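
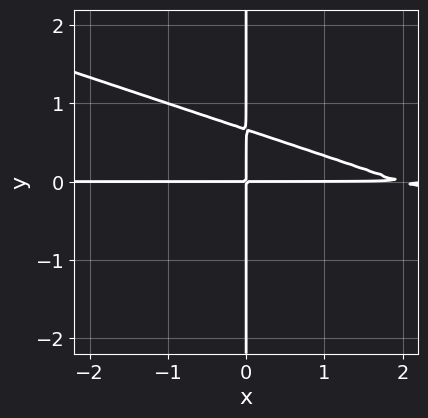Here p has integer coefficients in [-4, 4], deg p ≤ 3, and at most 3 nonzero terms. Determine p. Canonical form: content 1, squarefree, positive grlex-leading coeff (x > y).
(a) deg p = 3. The shape is more complex than any degree-2 curve.
(b) From the visible intercepts: every point of the x-axis in the box is on the curve; the visible y-axis segment lies entirely on the curve.
(c) Together with the visible shape, these determine p as stated.

x^2*y + 3*x*y^2 - 2*x*y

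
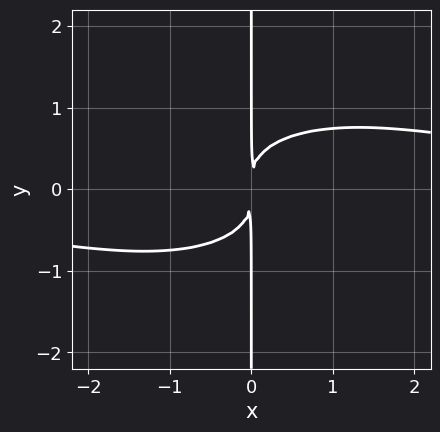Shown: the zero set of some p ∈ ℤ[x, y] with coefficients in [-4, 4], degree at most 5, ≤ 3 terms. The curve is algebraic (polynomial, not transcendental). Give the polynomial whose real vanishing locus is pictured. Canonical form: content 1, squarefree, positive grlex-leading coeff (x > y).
(a) The degree is 4 — a generic line meets the curve in up to 4 points.
(b) Checking where it meets the axes: the visible y-axis segment lies entirely on the curve.
(c) Solving for integer coefficients yields p as stated.

x^3*y + 3*x*y^3 - 2*x^2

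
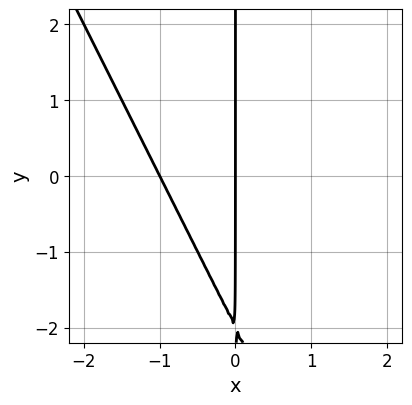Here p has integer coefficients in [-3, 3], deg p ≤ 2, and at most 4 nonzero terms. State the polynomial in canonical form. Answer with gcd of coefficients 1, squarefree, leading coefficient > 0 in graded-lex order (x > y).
2*x^2 + x*y + 2*x

Degree: a generic line meets the curve in up to 2 points, so deg p = 2.
From the axis intercepts and sections: the x-axis gridline crossings are at x ∈ {-1, 0}; every point of the y-axis in the box is on the curve.
Putting this together gives p.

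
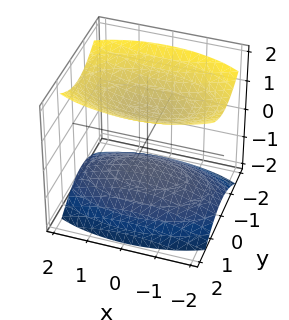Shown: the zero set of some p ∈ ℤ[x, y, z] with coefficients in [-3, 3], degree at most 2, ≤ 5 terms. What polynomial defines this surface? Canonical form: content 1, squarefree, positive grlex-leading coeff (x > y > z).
x^2 + 3*y^2 - 3*z^2 + 3

The picture has 2 separate pieces. They look like related sheets of one shape, so recover p as a whole.
The degree is 2 — two sheets facing apart; a quadric.
Symmetries: mirror symmetry y ↦ −y ⇒ only even powers of y; mirror symmetry x ↦ −x ⇒ only even powers of x; mirror symmetry z ↦ −z ⇒ only even powers of z.
Against the integer gridlines: no y-intercept at any integer in the box; among the integer gridlines, it crosses the z-axis at z ∈ {-1, 1}; it misses every integer gridline on the x-axis.
Together with the visible shape, these determine p as stated.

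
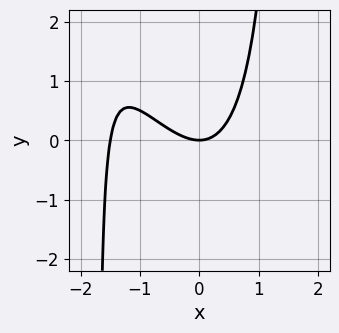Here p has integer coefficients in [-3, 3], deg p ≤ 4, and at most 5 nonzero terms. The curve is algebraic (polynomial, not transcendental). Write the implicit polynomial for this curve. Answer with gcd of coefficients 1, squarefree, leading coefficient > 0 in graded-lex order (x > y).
2*x^3 + x^2*y + 3*x^2 - 3*y

(a) deg p = 3. No degree-2 curve has this shape.
(b) Observable constraints: it crosses the x-axis at the gridline x = 0; it meets the y-axis at y = 0 (among the integer gridlines).
(c) These observations pin down the coefficients.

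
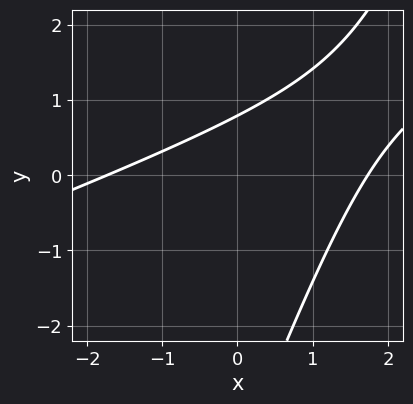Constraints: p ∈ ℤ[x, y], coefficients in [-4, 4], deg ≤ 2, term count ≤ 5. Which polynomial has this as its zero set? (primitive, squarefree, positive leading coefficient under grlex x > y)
x^2 - 3*x*y + y^2 + 3*y - 3

(a) Degree: the shape is more complex than any degree-1 curve, so deg p = 2.
(b) Putting this together gives p.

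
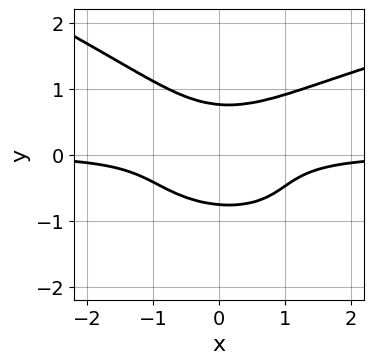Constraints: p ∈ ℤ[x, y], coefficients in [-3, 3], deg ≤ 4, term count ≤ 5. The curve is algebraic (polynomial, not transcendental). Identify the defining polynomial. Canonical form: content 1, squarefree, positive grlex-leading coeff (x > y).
x*y^3 + 3*y^4 - 2*x^2*y - 1

1. The degree is 4 — no degree-3 curve has this shape.
2. From the visible intercepts: it misses every integer gridline on the x-axis.
3. Assembling these constraints gives the stated polynomial.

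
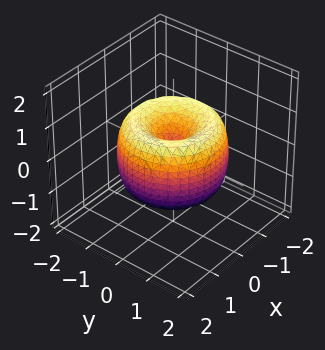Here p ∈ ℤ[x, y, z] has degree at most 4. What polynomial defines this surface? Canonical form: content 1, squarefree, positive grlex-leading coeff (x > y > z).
x^4 + 2*x^2*y^2 + y^4 - 2*x^2 - 2*y^2 + z^2

1. The degree is 4 — a generic line meets the surface in up to 4 points.
2. Symmetry: the surface is invariant under rotation about z: p = q(x² + y², z).
3. Reading off the gridlines: it crosses the x-axis at the gridline x = 0; a circular section at z = -1 has radius exactly 1.
4. Solving for integer coefficients yields p as stated.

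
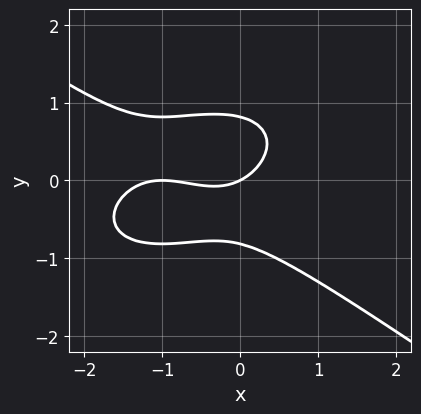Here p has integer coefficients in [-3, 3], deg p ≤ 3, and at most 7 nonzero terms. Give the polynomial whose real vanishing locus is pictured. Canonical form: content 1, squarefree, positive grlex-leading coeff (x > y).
x^3 + 3*y^3 + 2*x^2 + x - 2*y

First, the degree is 3 — a generic line meets the curve in up to 3 points.
Then, from the visible intercepts: it crosses the y-axis at the gridline y = 0; among the integer gridlines, it crosses the x-axis at x ∈ {-1, 0}.
Finally, matching integer coefficients to the picture gives p.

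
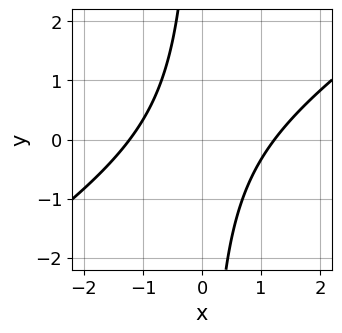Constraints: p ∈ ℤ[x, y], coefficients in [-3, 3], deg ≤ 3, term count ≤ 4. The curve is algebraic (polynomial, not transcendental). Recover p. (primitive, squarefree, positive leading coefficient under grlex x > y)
The degree is 2 — the shape is more complex than any degree-1 curve.
Reading off the gridlines: it misses every integer gridline on the y-axis.
Putting this together gives p.

2*x^2 - 3*x*y - 3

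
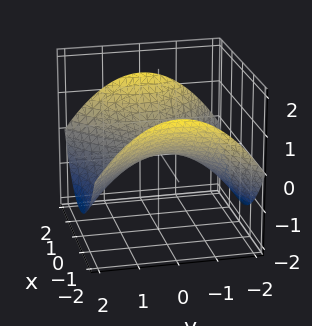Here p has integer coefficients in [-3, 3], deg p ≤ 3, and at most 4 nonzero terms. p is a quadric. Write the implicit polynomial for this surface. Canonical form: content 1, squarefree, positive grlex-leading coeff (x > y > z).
1. The degree is 2 — a hyperbolic paraboloid; a quadric.
2. Symmetries: mirror symmetry x ↦ −x ⇒ only even powers of x; mirror symmetry y ↦ −y ⇒ only even powers of y.
3. From the axis intercepts and sections: it crosses the y-axis at the gridline y = 0; one z-axis crossing is at z = 0; it meets the x-axis at x = 0 (among the integer gridlines).
4. Assembling these constraints gives the stated polynomial.

x^2 - y^2 - 3*z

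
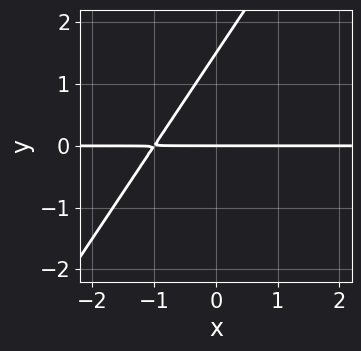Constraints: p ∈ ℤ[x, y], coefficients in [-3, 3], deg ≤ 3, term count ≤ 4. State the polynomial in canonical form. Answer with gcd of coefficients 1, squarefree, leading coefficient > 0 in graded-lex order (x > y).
First, the degree is 2 — the shape is more complex than any degree-1 curve.
Then, from the axis intercepts and sections: one y-axis crossing is at y = 0; every point of the x-axis in the box is on the curve.
Finally, the integer polynomial consistent with all of this is the stated p.

3*x*y - 2*y^2 + 3*y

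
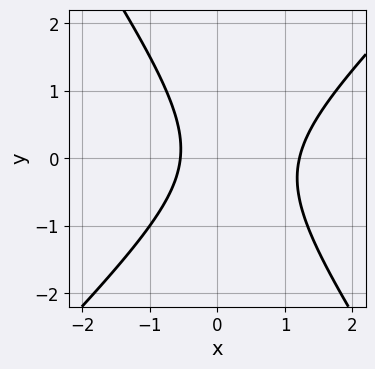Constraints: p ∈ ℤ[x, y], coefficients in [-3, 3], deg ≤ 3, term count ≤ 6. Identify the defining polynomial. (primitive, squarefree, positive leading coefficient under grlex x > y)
3*x^2 - x*y - 2*y^2 - 2*x - 2

(a) deg p = 2.
(b) From the visible intercepts: the curve avoids every integer y-axis point in the box.
(c) Fitting integer coefficients to these (and the overall shape) gives p.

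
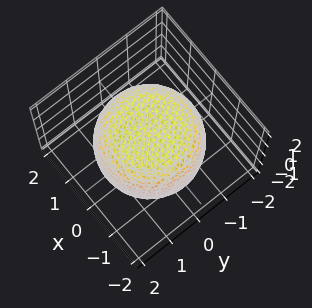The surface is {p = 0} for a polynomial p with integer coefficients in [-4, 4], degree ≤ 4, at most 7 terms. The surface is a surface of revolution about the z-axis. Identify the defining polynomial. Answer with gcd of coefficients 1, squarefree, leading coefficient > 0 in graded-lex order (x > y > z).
Degree: a generic line meets the surface in up to 4 points, so deg p = 4.
Symmetry: every cross-section ⟂ z is a circle, so x, y appear only via x² + y².
From the axis intercepts and sections: a circular section at z = 1 has radius between 1 and 2.
The integer polynomial consistent with all of this is the stated p.

x^4 + 2*x^2*y^2 + y^4 - x^2 - y^2 + 2*z^2 - 3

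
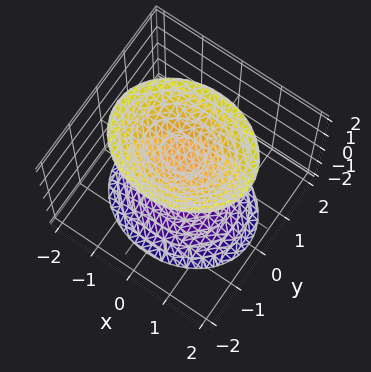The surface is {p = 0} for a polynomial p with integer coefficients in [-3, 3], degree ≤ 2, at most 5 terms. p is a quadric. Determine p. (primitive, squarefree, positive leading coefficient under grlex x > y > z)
First, there are 2 components. They look like related sheets of one shape, so recover p as a whole.
Then, the degree is 2 — two separate bowl-shaped sheets opening away from each other; a quadric.
Next, symmetries: the x ↦ −x reflection is a symmetry, so x appears only in even powers; the z ↦ −z reflection is a symmetry, so z appears only in even powers; the y ↦ −y reflection is a symmetry, so y appears only in even powers.
Next, from the visible intercepts: the surface avoids every integer y-axis point in the box; it misses every integer gridline on the x-axis.
Finally, assembling these constraints gives the stated polynomial.

2*x^2 + 3*y^2 - 2*z^2 + 3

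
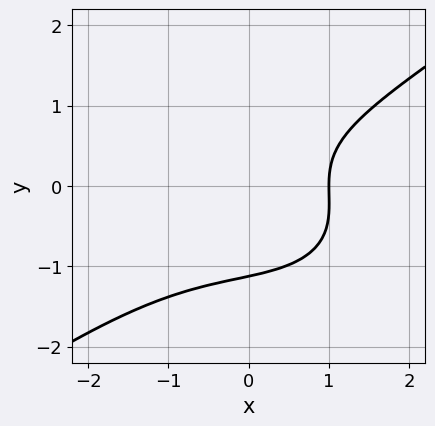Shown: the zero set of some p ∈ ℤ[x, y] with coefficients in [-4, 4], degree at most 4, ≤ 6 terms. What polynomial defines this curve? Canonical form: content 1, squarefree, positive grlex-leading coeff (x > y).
First, degree: the shape is more complex than any degree-2 curve, so deg p = 3.
Then, reading off the gridlines: one x-axis crossing is at x = 1.
Finally, these observations pin down the coefficients.

x^3 - 3*y^3 - y^2 + 2*x - 3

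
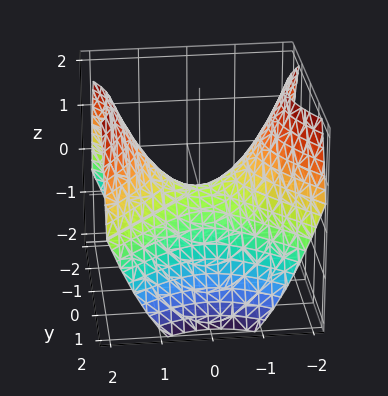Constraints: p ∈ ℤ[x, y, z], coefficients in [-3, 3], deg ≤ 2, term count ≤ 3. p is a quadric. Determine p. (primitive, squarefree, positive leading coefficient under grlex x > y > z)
2*x^2 - 2*y^2 - 3*z

(a) deg p = 2.
(b) Symmetries: it's symmetric under y → −y, forcing even powers of y; mirror symmetry x ↦ −x ⇒ only even powers of x.
(c) Reading off the gridlines: one z-axis crossing is at z = 0; one y-axis crossing is at y = 0; one x-axis crossing is at x = 0.
(d) Solving for integer coefficients yields p as stated.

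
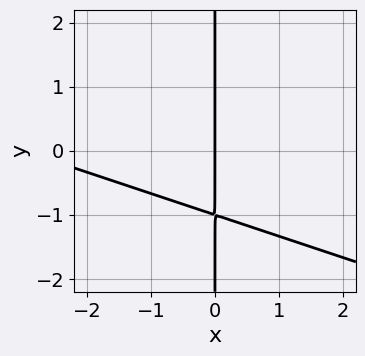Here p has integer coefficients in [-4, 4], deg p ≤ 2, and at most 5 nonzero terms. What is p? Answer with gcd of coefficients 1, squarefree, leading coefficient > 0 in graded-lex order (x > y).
First, deg p = 2. The shape is more complex than any degree-1 curve.
Then, checking where it meets the axes: every point of the y-axis in the box is on the curve; it crosses the x-axis at the gridline x = 0.
Finally, together with the visible shape, these determine p as stated.

x^2 + 3*x*y + 3*x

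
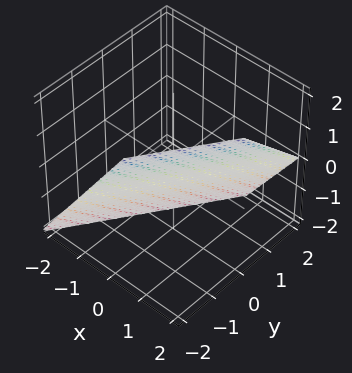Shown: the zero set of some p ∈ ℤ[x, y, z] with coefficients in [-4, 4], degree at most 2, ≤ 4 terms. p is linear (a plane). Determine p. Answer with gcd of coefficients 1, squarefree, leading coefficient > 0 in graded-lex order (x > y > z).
(a) Degree: the surface is flat (a plane), so deg p = 1.
(b) Against the integer gridlines: one y-axis crossing is at y = -1; one z-axis crossing is at z = -1.
(c) Fitting integer coefficients to these (and the overall shape) gives p.

3*x - 2*y - 2*z - 2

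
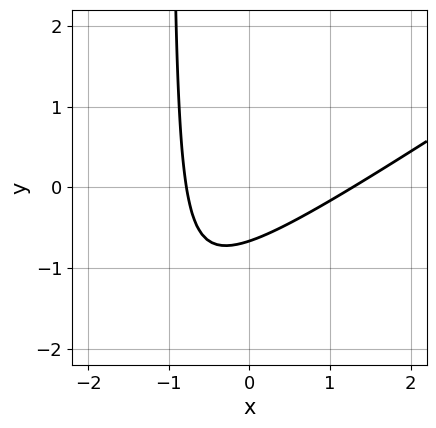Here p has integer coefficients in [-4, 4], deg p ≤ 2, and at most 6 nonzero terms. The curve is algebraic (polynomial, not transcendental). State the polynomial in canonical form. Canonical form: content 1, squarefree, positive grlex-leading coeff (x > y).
(a) Degree: a generic line meets the curve in up to 2 points, so deg p = 2.
(b) Matching integer coefficients to the picture gives p.

2*x^2 - 3*x*y - x - 3*y - 2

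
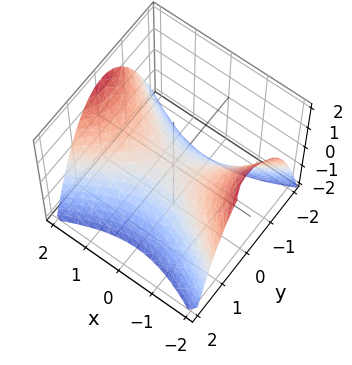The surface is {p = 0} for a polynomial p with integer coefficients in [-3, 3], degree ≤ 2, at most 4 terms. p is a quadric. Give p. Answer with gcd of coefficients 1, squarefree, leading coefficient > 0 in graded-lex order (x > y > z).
x^2 - 2*y^2 - 2*z

(a) deg p = 2. A saddle surface; a quadric.
(b) Symmetries: it's symmetric under x → −x, forcing even powers of x; the y ↦ −y reflection is a symmetry, so y appears only in even powers.
(c) From the visible intercepts: one y-axis crossing is at y = 0; it meets the z-axis at z = 0 (among the integer gridlines).
(d) Together with the visible shape, these determine p as stated.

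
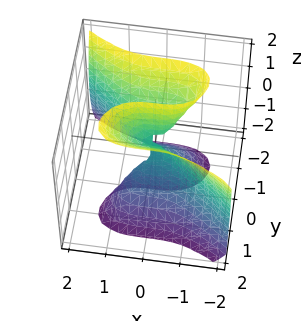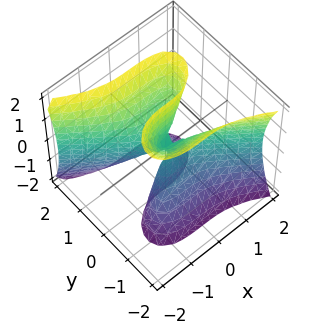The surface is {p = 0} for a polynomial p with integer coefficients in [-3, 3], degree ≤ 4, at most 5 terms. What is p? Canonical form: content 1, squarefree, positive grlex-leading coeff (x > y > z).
deg p = 3. The shape is more complex than any degree-2 surface.
From the axis intercepts and sections: one y-axis crossing is at y = 0; one x-axis crossing is at x = 0; the visible z-axis segment lies entirely on the surface.
Putting this together gives p.

x^3 + 2*y^3 - y*z^2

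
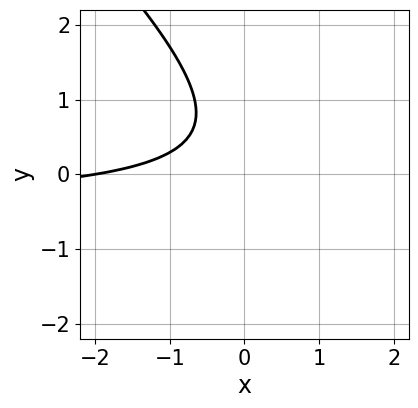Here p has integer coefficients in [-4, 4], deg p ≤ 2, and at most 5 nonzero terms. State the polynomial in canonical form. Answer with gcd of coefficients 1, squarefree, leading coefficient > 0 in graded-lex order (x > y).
(a) deg p = 2.
(b) Observable constraints: it misses every integer gridline on the y-axis; it crosses the x-axis at the gridline x = -2.
(c) The integer polynomial consistent with all of this is the stated p.

2*x*y + 2*y^2 + x - 2*y + 2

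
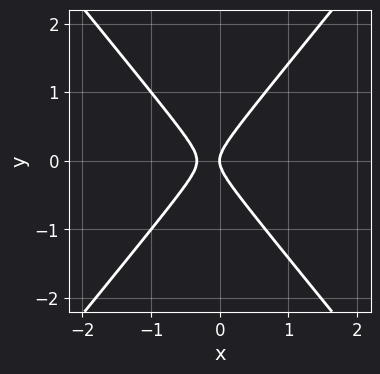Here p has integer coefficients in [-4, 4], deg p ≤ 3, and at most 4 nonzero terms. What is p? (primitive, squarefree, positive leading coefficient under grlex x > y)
3*x^2 - 2*y^2 + x

Degree: a generic line meets the curve in up to 2 points, so deg p = 2.
Symmetries: the y ↦ −y reflection is a symmetry, so y appears only in even powers.
Against the integer gridlines: one y-axis crossing is at y = 0; one x-axis crossing is at x = 0.
Solving for integer coefficients yields p as stated.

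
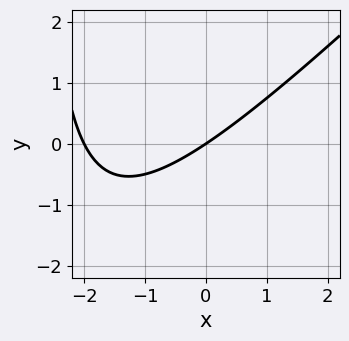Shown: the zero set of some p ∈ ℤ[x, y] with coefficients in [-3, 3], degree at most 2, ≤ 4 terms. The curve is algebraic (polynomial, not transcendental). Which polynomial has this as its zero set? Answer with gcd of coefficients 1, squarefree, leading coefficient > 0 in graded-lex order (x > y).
x^2 - x*y + 2*x - 3*y

(a) Degree: the shape is more complex than any degree-1 curve, so deg p = 2.
(b) From the visible intercepts: the x-axis gridline crossings are at x ∈ {-2, 0}; it crosses the y-axis at the gridline y = 0.
(c) These observations pin down the coefficients.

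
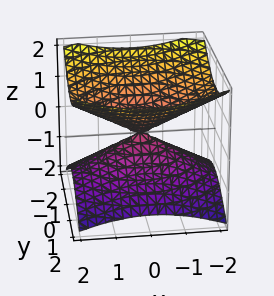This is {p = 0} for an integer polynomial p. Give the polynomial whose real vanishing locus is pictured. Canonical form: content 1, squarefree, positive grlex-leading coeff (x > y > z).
x^2 + 2*y^2 - 3*z^2

The degree is 2 — a double cone through the origin; a quadric.
Symmetries: it's symmetric under x → −x, forcing even powers of x; it's symmetric under z → −z, forcing even powers of z; it's symmetric under y → −y, forcing even powers of y.
Checking where it meets the axes: it meets the z-axis at z = 0 (among the integer gridlines); it meets the y-axis at y = 0 (among the integer gridlines); it crosses the x-axis at the gridline x = 0.
Assembling these constraints gives the stated polynomial.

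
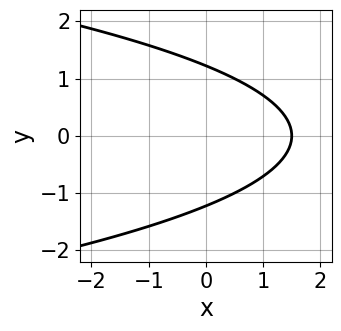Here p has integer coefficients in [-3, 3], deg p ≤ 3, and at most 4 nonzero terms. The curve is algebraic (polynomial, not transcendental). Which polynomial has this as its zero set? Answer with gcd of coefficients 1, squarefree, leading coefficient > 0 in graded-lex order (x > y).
First, deg p = 2.
Then, symmetries: mirror symmetry y ↦ −y ⇒ only even powers of y.
Finally, matching integer coefficients to the picture gives p.

2*y^2 + 2*x - 3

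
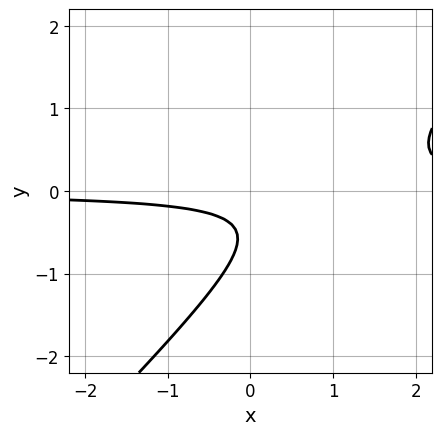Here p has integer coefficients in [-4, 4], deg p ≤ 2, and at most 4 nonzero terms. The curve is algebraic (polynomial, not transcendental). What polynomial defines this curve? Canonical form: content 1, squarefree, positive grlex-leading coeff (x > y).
3*x*y - 3*y^2 - 3*y - 1

1. The degree is 2 — the shape is more complex than any degree-1 curve.
2. From the visible intercepts: no y-intercept at any integer in the box; the curve avoids every integer x-axis point in the box.
3. Matching integer coefficients to the picture gives p.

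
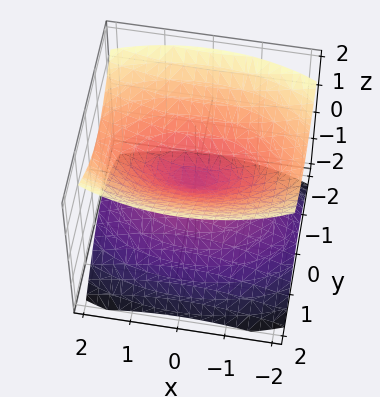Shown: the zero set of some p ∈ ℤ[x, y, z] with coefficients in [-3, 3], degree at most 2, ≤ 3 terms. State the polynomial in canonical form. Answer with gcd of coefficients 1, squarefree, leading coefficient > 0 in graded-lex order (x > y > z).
x^2 + 3*y^2 - 3*z^2

(a) There are 2 components.
(b) Degree: two nappes meeting at a single point; a quadric, so deg p = 2.
(c) Symmetries: mirror symmetry z ↦ −z ⇒ only even powers of z; the y ↦ −y reflection is a symmetry, so y appears only in even powers; the x ↦ −x reflection is a symmetry, so x appears only in even powers.
(d) Checking where it meets the axes: it meets the x-axis at x = 0 (among the integer gridlines); one z-axis crossing is at z = 0; it crosses the y-axis at the gridline y = 0.
(e) Assembling these constraints gives the stated polynomial.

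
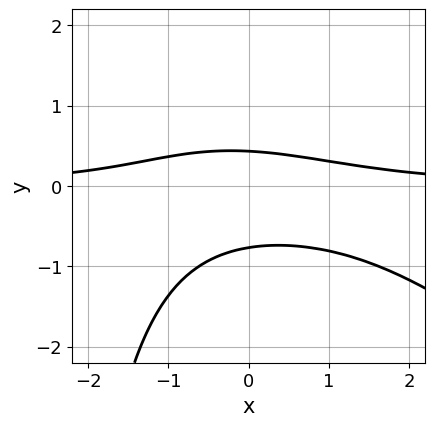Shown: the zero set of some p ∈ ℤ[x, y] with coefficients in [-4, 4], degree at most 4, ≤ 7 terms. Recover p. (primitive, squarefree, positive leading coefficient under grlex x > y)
x^2*y + x*y^2 + 3*y^2 + y - 1

1. deg p = 3. A generic line meets the curve in up to 3 points.
2. From the axis intercepts and sections: the curve avoids every integer x-axis point in the box.
3. Putting this together gives p.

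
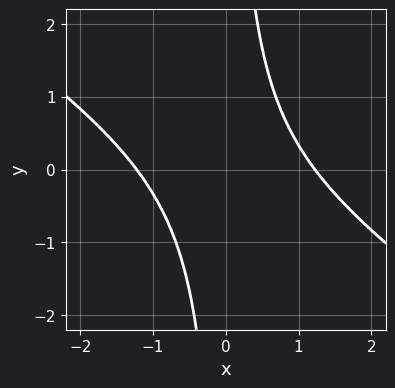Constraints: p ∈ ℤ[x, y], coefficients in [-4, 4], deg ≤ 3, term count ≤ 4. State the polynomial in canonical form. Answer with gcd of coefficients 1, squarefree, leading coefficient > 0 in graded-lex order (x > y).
2*x^2 + 3*x*y - 3

(a) Degree: the shape is more complex than any degree-1 curve, so deg p = 2.
(b) From the axis intercepts and sections: no y-intercept at any integer in the box.
(c) Solving for integer coefficients yields p as stated.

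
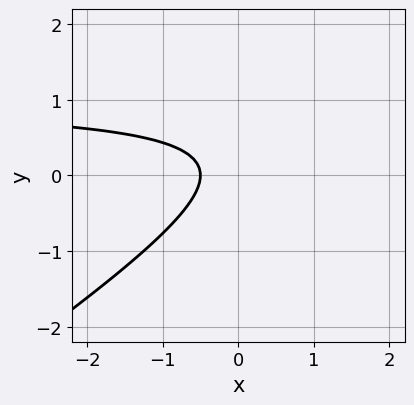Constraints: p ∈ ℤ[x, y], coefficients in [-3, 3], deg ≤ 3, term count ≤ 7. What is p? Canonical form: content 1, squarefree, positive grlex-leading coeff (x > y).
1. The degree is 2 — the shape is more complex than any degree-1 curve.
2. From the visible intercepts: the curve avoids every integer y-axis point in the box.
3. Putting this together gives p.

2*x*y - 3*y^2 - 2*x + y - 1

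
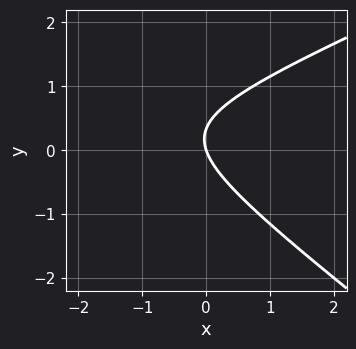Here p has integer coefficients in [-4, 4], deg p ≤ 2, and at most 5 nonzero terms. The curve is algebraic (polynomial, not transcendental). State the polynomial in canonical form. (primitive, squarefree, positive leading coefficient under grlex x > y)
First, deg p = 2.
Then, from the axis intercepts and sections: it meets the y-axis at y = 0 (among the integer gridlines); one x-axis crossing is at x = 0.
Finally, solving for integer coefficients yields p as stated.

x^2 - x*y - 3*y^2 + 3*x + y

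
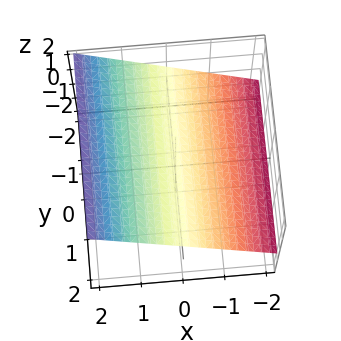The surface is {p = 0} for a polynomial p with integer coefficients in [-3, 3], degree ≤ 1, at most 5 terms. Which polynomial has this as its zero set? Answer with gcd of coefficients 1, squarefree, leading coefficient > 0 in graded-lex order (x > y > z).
2*x - 3*z + 2

1. The degree is 1 — the surface is flat (a plane).
2. Checking where it meets the axes: it crosses the x-axis at the gridline x = -1; no y-intercept at any integer in the box.
3. The integer polynomial consistent with all of this is the stated p.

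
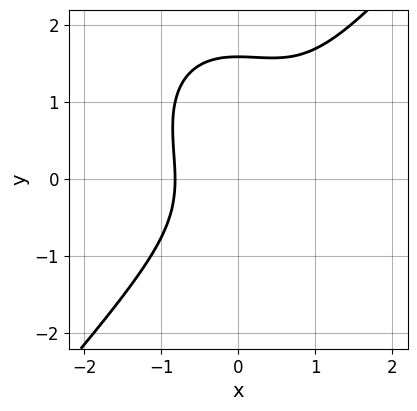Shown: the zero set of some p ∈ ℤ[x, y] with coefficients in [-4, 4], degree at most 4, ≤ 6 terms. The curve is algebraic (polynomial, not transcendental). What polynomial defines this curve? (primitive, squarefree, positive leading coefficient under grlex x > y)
First, degree: a generic line meets the curve in up to 3 points, so deg p = 3.
Finally, solving for integer coefficients yields p as stated.

3*x^3 - 2*y^3 - 2*x^2 + 2*y^2 + 3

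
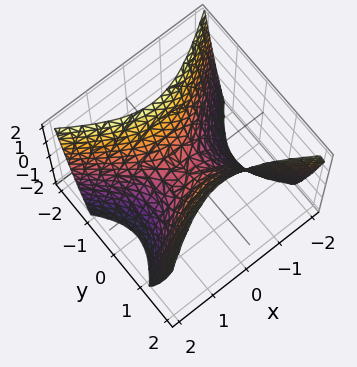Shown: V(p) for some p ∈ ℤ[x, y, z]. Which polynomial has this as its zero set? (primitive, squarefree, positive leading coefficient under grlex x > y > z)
deg p = 2. A hyperbolic paraboloid; a quadric.
Symmetries: the x ↦ −x reflection is a symmetry, so x appears only in even powers; it's symmetric under y → −y, forcing even powers of y.
Against the integer gridlines: one z-axis crossing is at z = 0; one x-axis crossing is at x = 0; it crosses the y-axis at the gridline y = 0.
Solving for integer coefficients yields p as stated.

2*x^2 - 3*y^2 + 2*z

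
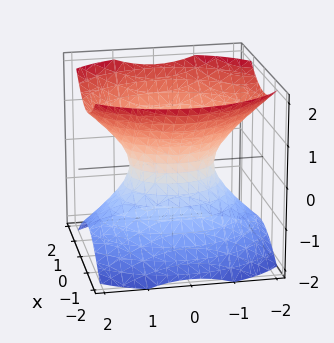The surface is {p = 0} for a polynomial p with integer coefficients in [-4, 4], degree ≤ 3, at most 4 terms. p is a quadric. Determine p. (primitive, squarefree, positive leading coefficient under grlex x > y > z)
(a) The degree is 2 — one connected sheet with a waist; a quadric.
(b) Symmetries: the z ↦ −z reflection is a symmetry, so z appears only in even powers; the y ↦ −y reflection is a symmetry, so y appears only in even powers; the x ↦ −x reflection is a symmetry, so x appears only in even powers.
(c) From the axis intercepts and sections: no z-intercept at any integer in the box; the y-axis gridline crossings are at y ∈ {-1, 1}.
(d) The integer polynomial consistent with all of this is the stated p.

3*x^2 + 2*y^2 - 3*z^2 - 2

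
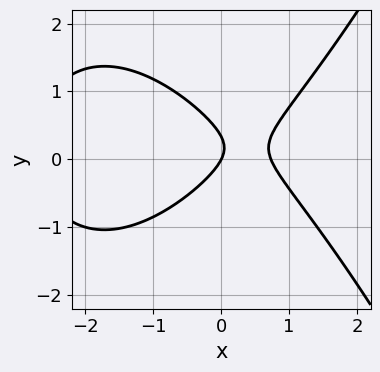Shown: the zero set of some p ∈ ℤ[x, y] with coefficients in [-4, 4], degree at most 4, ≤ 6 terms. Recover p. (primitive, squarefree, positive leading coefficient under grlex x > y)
The degree is 3 — a generic line meets the curve in up to 3 points.
From the axis intercepts and sections: it meets the y-axis at y = 0 (among the integer gridlines); it meets the x-axis at x = 0 (among the integer gridlines).
Fitting integer coefficients to these (and the overall shape) gives p.

x^3 + 2*x^2 - 3*y^2 - 2*x + y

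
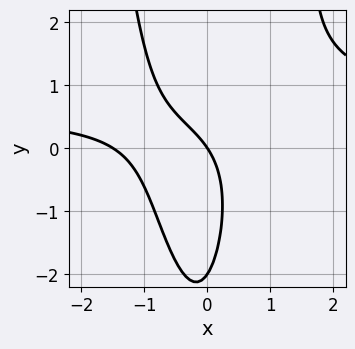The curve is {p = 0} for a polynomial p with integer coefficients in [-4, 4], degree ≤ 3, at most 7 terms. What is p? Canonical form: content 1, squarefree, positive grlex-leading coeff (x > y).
3*x^2*y - 2*x^2 - y^2 - 3*x - 2*y

deg p = 3. A generic line meets the curve in up to 3 points.
Against the integer gridlines: among the integer gridlines, it crosses the y-axis at y ∈ {-2, 0}; it crosses the x-axis at the gridline x = 0.
These observations pin down the coefficients.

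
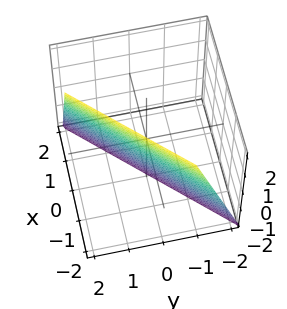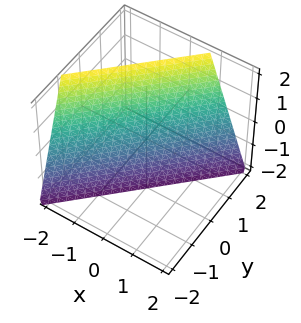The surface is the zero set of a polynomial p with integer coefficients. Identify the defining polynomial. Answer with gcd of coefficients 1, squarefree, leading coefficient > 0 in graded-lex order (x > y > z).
First, deg p = 1.
Then, checking where it meets the axes: one z-axis crossing is at z = -2.
Finally, these observations pin down the coefficients.

3*x - 3*y + z + 2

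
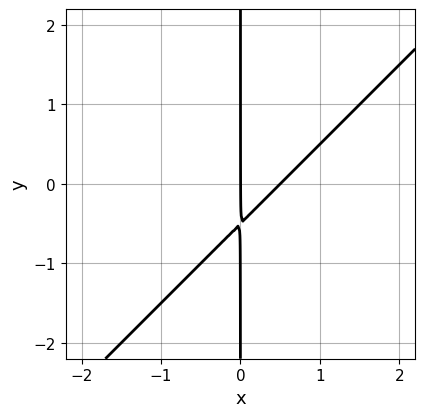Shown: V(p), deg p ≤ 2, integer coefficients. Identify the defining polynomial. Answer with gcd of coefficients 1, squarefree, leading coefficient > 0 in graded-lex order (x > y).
2*x^2 - 2*x*y - x

First, degree: the shape is more complex than any degree-1 curve, so deg p = 2.
Then, from the visible intercepts: every point of the y-axis in the box is on the curve; it meets the x-axis at x = 0 (among the integer gridlines).
Finally, assembling these constraints gives the stated polynomial.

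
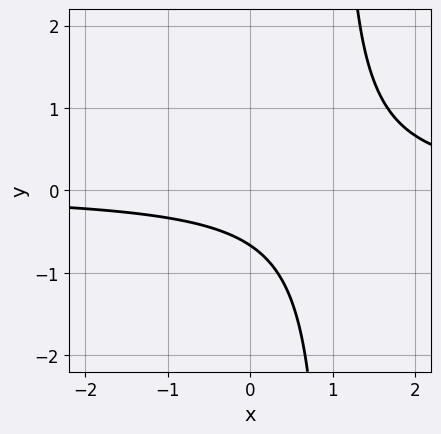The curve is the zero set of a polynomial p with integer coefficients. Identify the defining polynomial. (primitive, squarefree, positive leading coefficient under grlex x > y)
1. The degree is 2 — a generic line meets the curve in up to 2 points.
2. Reading off the gridlines: it misses every integer gridline on the x-axis.
3. Together with the visible shape, these determine p as stated.

3*x*y - 3*y - 2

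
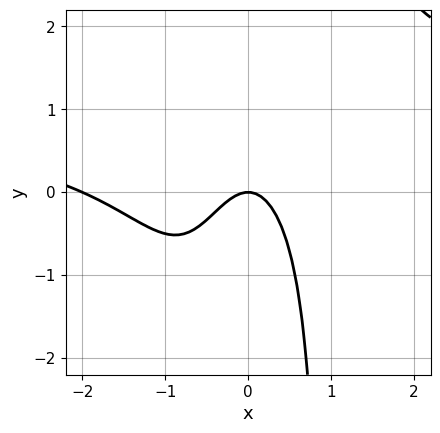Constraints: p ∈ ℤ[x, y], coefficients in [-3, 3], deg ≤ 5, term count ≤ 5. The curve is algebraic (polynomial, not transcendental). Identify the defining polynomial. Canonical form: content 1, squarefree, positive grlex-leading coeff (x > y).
x^3*y - x^3 - 2*x^2 - y

First, the degree is 4 — no degree-3 curve has this shape.
Next, reading off the gridlines: among the integer gridlines, it crosses the x-axis at x ∈ {-2, 0}; it meets the y-axis at y = 0 (among the integer gridlines).
Finally, these observations pin down the coefficients.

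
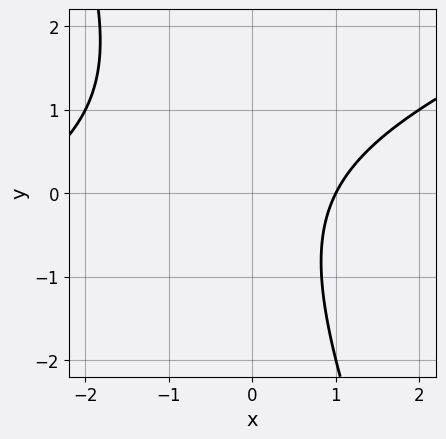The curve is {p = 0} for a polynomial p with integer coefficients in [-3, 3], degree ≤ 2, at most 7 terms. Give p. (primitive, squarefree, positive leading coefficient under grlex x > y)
x^2 - 2*x*y - y^2 + 2*x - 3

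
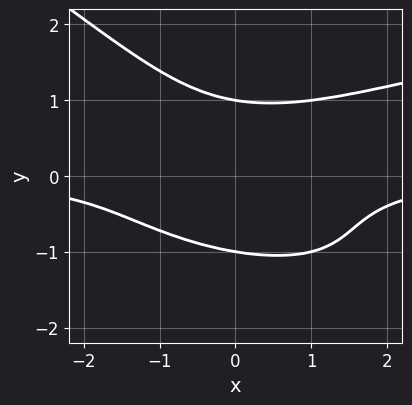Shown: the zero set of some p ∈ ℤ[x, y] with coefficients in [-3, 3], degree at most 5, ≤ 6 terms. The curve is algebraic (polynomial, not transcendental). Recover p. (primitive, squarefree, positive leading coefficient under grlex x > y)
The degree is 4 — no degree-3 curve has this shape.
Checking where it meets the axes: among the integer gridlines, it crosses the y-axis at y ∈ {-1, 1}; it misses every integer gridline on the x-axis.
Putting this together gives p.

2*x*y^3 + 3*y^4 - 2*x^2*y - 3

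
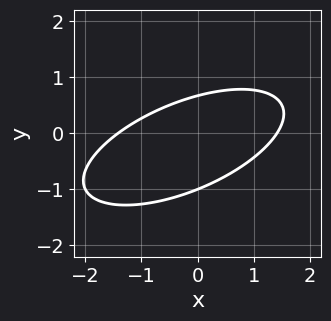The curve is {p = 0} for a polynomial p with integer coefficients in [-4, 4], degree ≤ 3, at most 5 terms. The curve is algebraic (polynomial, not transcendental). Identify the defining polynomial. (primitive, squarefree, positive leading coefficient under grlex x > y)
Degree: no degree-1 curve has this shape, so deg p = 2.
From the axis intercepts and sections: one y-axis crossing is at y = -1.
Assembling these constraints gives the stated polynomial.

x^2 - 2*x*y + 3*y^2 + y - 2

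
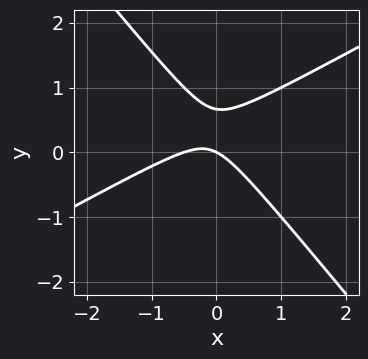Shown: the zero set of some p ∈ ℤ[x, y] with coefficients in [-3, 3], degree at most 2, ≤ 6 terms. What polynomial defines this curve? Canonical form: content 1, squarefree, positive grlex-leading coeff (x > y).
1. deg p = 2. A generic line meets the curve in up to 2 points.
2. Observable constraints: it meets the x-axis at x = 0 (among the integer gridlines); it meets the y-axis at y = 0 (among the integer gridlines).
3. Together with the visible shape, these determine p as stated.

2*x^2 - 2*x*y - 3*y^2 + x + 2*y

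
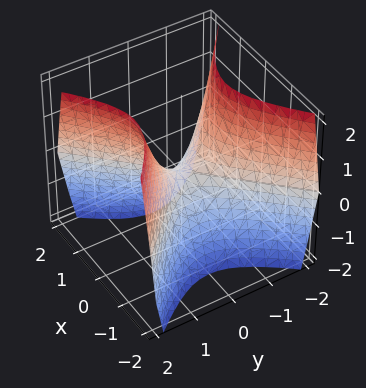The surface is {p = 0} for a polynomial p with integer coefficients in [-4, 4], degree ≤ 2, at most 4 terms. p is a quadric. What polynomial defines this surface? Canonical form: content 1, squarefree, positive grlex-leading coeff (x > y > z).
The degree is 2 — a saddle surface; a quadric.
Symmetries: the x ↦ −x reflection is a symmetry, so x appears only in even powers; mirror symmetry y ↦ −y ⇒ only even powers of y.
Observable constraints: it meets the z-axis at z = 0 (among the integer gridlines); one x-axis crossing is at x = 0; one y-axis crossing is at y = 0.
Fitting integer coefficients to these (and the overall shape) gives p.

3*x^2 - 3*y^2 + 2*z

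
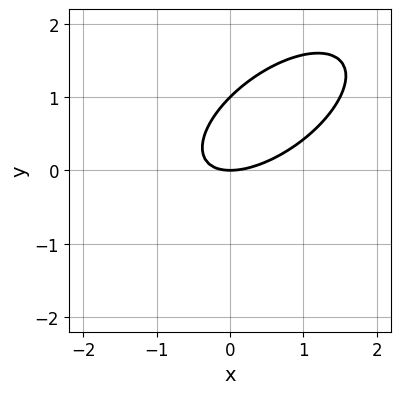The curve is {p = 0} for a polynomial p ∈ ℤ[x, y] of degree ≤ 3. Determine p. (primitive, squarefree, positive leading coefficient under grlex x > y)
2*x^2 - 3*x*y + 3*y^2 - 3*y

(a) The degree is 2 — no degree-1 curve has this shape.
(b) Reading off the gridlines: the y-axis gridline crossings are at y ∈ {0, 1}; one x-axis crossing is at x = 0.
(c) Fitting integer coefficients to these (and the overall shape) gives p.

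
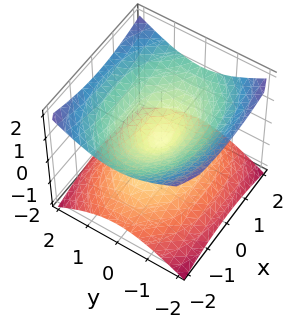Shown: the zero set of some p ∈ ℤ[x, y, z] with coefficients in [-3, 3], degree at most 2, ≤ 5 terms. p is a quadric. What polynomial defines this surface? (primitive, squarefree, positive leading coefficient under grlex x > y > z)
x^2 + 2*y^2 - 3*z^2

1. Degree: a double cone through the origin; a quadric, so deg p = 2.
2. Symmetries: mirror symmetry z ↦ −z ⇒ only even powers of z; mirror symmetry y ↦ −y ⇒ only even powers of y; it's symmetric under x → −x, forcing even powers of x.
3. Checking where it meets the axes: one z-axis crossing is at z = 0; it crosses the y-axis at the gridline y = 0; it crosses the x-axis at the gridline x = 0.
4. These observations pin down the coefficients.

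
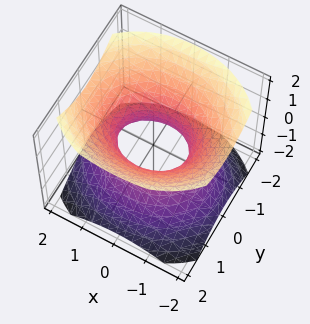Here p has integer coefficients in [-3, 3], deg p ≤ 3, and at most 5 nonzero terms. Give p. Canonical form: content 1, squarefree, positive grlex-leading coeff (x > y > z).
2*x^2 + 3*y^2 - 3*z^2 - 2

1. deg p = 2.
2. Symmetries: it's symmetric under y → −y, forcing even powers of y; mirror symmetry x ↦ −x ⇒ only even powers of x; mirror symmetry z ↦ −z ⇒ only even powers of z.
3. Reading off the gridlines: no z-intercept at any integer in the box; the x-axis gridline crossings are at x ∈ {-1, 1}.
4. Putting this together gives p.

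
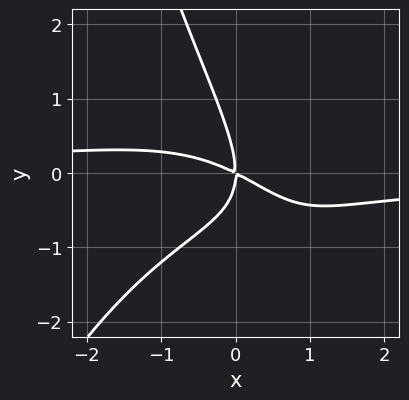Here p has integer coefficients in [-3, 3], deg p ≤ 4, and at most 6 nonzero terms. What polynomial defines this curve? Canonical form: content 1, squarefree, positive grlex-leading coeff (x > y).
x^3*y + 2*x*y^2 + y^3 + x^2 + 2*x*y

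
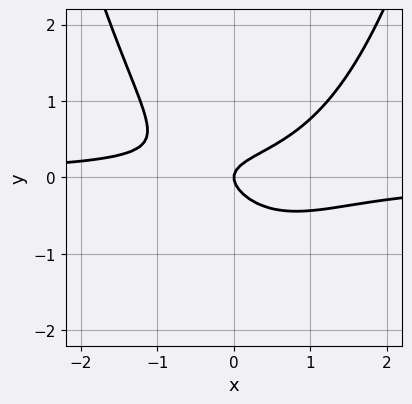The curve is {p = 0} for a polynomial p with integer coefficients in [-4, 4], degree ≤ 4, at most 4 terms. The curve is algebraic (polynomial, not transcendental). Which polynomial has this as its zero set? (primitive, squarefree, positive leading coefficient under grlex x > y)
2*x^2*y - x*y - 3*y^2 + x

deg p = 3.
Reading off the gridlines: one y-axis crossing is at y = 0; it meets the x-axis at x = 0 (among the integer gridlines).
Matching integer coefficients to the picture gives p.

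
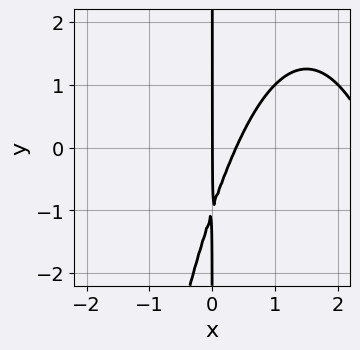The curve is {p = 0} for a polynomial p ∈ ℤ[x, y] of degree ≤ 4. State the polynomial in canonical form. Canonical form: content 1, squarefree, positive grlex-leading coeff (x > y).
x^3 - 3*x^2 + x*y + x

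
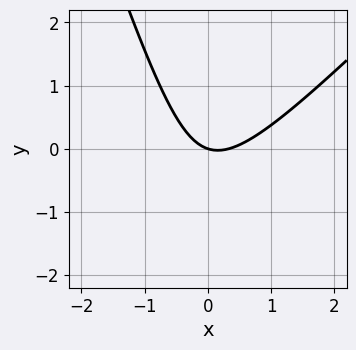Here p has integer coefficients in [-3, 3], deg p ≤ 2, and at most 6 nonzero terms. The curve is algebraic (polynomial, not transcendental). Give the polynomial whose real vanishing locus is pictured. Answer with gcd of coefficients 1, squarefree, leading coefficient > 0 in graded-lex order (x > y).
3*x^2 - 2*x*y - y^2 - x - 3*y

First, the degree is 2 — the shape is more complex than any degree-1 curve.
Next, reading off the gridlines: it meets the x-axis at x = 0 (among the integer gridlines); one y-axis crossing is at y = 0.
Finally, putting this together gives p.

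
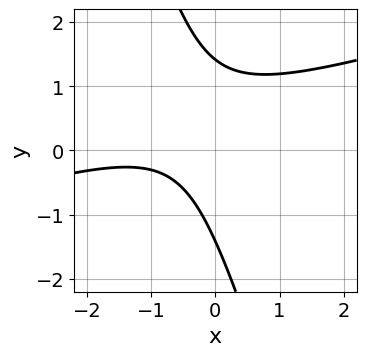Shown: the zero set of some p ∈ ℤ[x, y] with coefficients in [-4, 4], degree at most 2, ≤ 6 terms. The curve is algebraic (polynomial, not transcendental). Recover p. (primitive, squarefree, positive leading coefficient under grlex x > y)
x^2 - 3*x*y - y^2 + 2*x + 2

1. deg p = 2.
2. Checking where it meets the axes: the curve avoids every integer x-axis point in the box.
3. These observations pin down the coefficients.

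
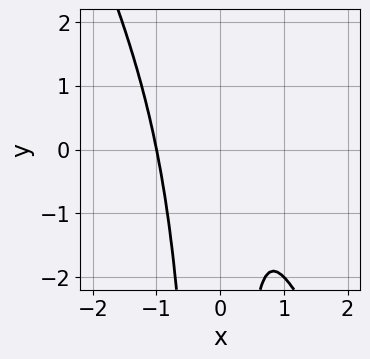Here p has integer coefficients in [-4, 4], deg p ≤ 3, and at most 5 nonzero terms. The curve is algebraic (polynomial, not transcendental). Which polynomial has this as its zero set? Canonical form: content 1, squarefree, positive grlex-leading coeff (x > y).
2*x^3 + x^2*y - x + 1

1. deg p = 3.
2. Against the integer gridlines: it meets the x-axis at x = -1 (among the integer gridlines); the curve avoids every integer y-axis point in the box.
3. Fitting integer coefficients to these (and the overall shape) gives p.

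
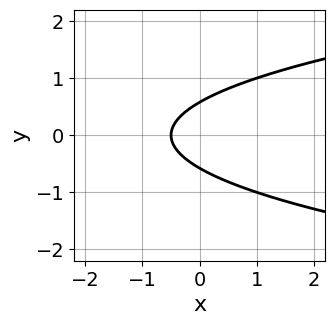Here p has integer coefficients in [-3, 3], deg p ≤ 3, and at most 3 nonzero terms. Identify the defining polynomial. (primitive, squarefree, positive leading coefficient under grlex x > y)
3*y^2 - 2*x - 1

(a) Degree: no degree-1 curve has this shape, so deg p = 2.
(b) Symmetries: the y ↦ −y reflection is a symmetry, so y appears only in even powers.
(c) Matching integer coefficients to the picture gives p.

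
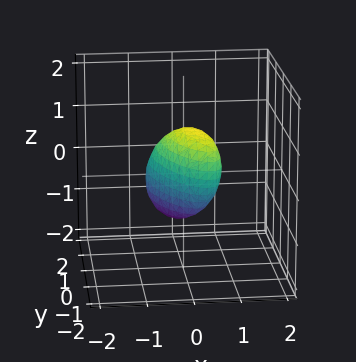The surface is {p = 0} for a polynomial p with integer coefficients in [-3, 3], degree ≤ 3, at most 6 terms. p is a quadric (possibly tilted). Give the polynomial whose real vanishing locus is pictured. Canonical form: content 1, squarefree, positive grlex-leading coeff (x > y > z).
3*x^2 + 2*x*y - x*z + y^2 + z^2 - 1

(a) deg p = 2. A generic line meets the surface in up to 2 points.
(b) Against the integer gridlines: among the integer gridlines, it crosses the z-axis at z ∈ {-1, 1}; among the integer gridlines, it crosses the y-axis at y ∈ {-1, 1}.
(c) Solving for integer coefficients yields p as stated.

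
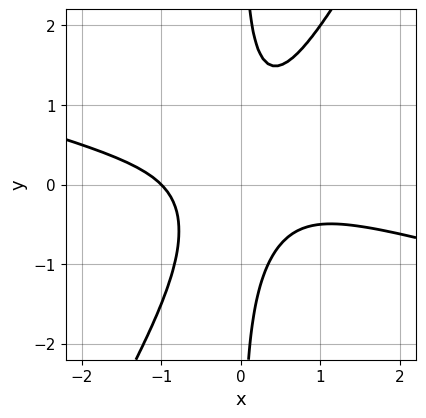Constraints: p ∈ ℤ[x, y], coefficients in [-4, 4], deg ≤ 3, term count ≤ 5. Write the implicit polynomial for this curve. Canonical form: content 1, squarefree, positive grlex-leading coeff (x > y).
1. The degree is 3 — no degree-2 curve has this shape.
2. From the axis intercepts and sections: no y-intercept at any integer in the box; it crosses the x-axis at the gridline x = -1.
3. The integer polynomial consistent with all of this is the stated p.

x^3 + 3*x^2*y - 2*x*y^2 + 1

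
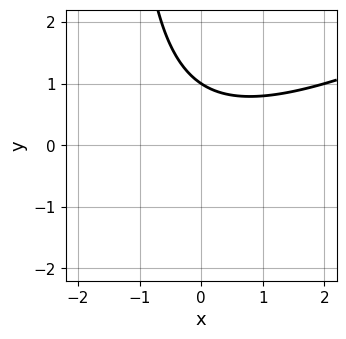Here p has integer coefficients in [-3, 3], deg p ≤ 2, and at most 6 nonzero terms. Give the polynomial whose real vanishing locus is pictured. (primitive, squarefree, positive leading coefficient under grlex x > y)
(a) The degree is 2 — the shape is more complex than any degree-1 curve.
(b) Against the integer gridlines: it crosses the y-axis at the gridline y = 1; it misses every integer gridline on the x-axis.
(c) These observations pin down the coefficients.

x^2 - 2*x*y - 3*y + 3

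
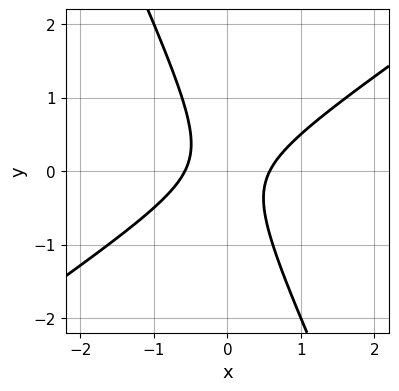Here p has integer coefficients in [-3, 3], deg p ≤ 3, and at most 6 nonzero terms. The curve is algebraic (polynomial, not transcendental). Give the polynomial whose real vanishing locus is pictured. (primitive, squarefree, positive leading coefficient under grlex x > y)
3*x^2 - 3*x*y - 2*y^2 - 1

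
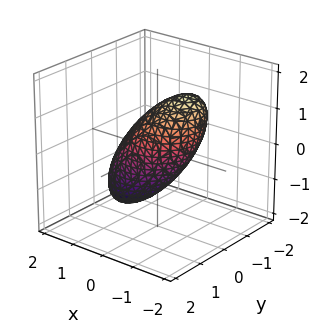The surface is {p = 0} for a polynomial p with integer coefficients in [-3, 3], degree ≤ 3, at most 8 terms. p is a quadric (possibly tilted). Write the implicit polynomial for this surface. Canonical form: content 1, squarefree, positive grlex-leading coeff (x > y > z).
1. The degree is 2 — no degree-1 surface has this shape.
2. From the visible intercepts: the y-axis gridline crossings are at y ∈ {-1, 1}; among the integer gridlines, it crosses the x-axis at x ∈ {-1, 1}.
3. Putting this together gives p.

3*x^2 + 3*x*z + 3*y^2 + y*z + 2*z^2 - 3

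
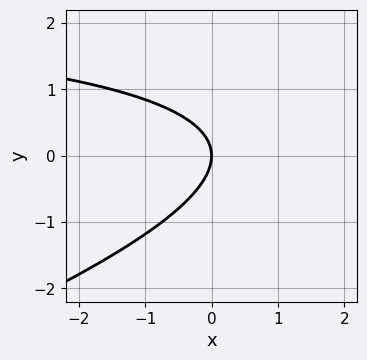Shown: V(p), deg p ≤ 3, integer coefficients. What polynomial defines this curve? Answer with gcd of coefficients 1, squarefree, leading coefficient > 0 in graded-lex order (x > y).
x*y - 3*y^2 - 3*x

First, deg p = 2. The shape is more complex than any degree-1 curve.
Then, checking where it meets the axes: it crosses the y-axis at the gridline y = 0; one x-axis crossing is at x = 0.
Finally, assembling these constraints gives the stated polynomial.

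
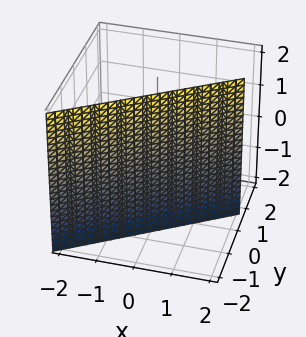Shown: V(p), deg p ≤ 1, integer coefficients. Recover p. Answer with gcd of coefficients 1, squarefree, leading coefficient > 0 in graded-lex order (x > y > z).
2*x - 3*y - 2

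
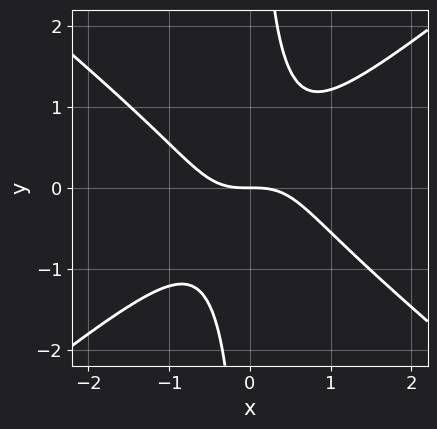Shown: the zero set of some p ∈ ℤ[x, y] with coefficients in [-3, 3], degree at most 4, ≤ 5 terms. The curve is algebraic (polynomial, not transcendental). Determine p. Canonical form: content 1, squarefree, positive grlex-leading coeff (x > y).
First, degree: no degree-2 curve has this shape, so deg p = 3.
Then, against the integer gridlines: it meets the x-axis at x = 0 (among the integer gridlines); one y-axis crossing is at y = 0.
Finally, fitting integer coefficients to these (and the overall shape) gives p.

2*x^3 - 3*x*y^2 + 2*y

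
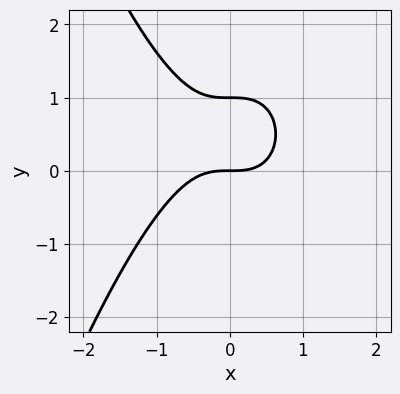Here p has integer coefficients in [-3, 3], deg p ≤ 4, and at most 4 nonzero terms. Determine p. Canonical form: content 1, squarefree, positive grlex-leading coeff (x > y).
x^3 + y^2 - y

1. deg p = 3. The shape is more complex than any degree-2 curve.
2. From the visible intercepts: among the integer gridlines, it crosses the y-axis at y ∈ {0, 1}; one x-axis crossing is at x = 0.
3. Putting this together gives p.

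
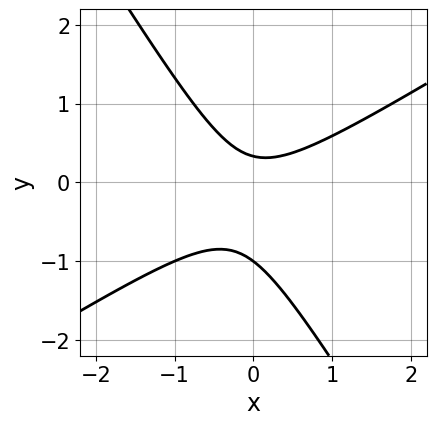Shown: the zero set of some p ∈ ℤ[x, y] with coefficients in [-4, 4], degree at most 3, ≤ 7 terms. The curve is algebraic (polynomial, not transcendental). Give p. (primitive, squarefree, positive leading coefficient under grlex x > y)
3*x^2 - 3*x*y - 3*y^2 - 2*y + 1

1. Degree: the shape is more complex than any degree-1 curve, so deg p = 2.
2. Against the integer gridlines: it meets the y-axis at y = -1 (among the integer gridlines); the curve avoids every integer x-axis point in the box.
3. Together with the visible shape, these determine p as stated.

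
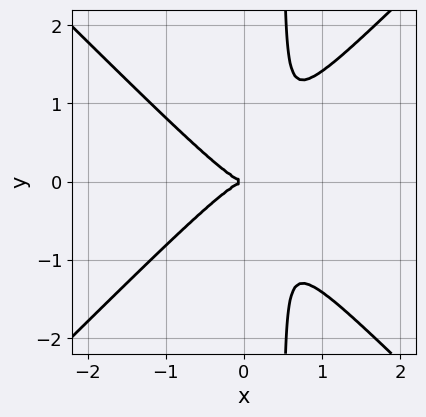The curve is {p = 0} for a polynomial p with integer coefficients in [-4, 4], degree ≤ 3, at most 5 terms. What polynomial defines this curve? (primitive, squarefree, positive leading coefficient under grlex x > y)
2*x^3 - 2*x*y^2 + y^2

First, degree: a generic line meets the curve in up to 3 points, so deg p = 3.
Then, symmetries: mirror symmetry y ↦ −y ⇒ only even powers of y.
Next, from the visible intercepts: one x-axis crossing is at x = 0; one y-axis crossing is at y = 0.
Finally, putting this together gives p.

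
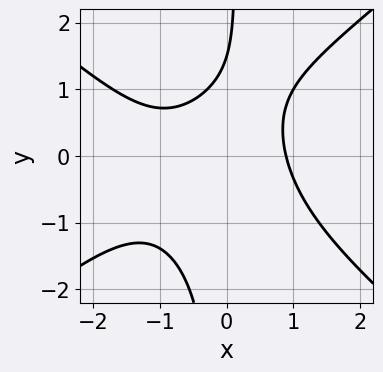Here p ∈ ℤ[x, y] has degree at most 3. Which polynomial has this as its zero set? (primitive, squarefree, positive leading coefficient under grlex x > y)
2*x^3 - 3*x*y^2 + 2*x^2 + 2*y - 3

(a) deg p = 3. No degree-2 curve has this shape.
(b) Matching integer coefficients to the picture gives p.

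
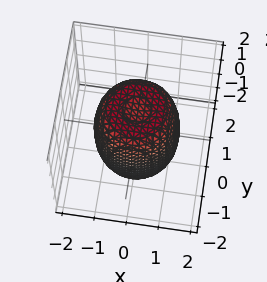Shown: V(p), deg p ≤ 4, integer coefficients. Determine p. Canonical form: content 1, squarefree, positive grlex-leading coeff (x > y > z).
2*x^4 + 4*x^2*y^2 + 2*y^4 - 2*x^2 - 2*y^2 + z^2 - 2

The degree is 4 — the shape is more complex than any degree-3 surface.
Symmetries: rotational symmetry about the z-axis ⇒ p depends on x, y only through x² + y².
Reading off the gridlines: a circular section at z = 1 has radius between 1 and 2.
Together with the visible shape, these determine p as stated.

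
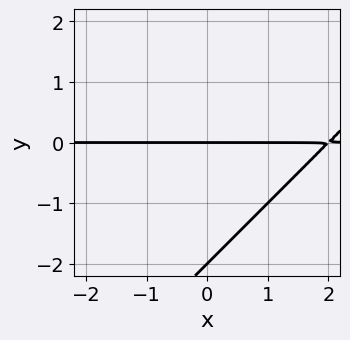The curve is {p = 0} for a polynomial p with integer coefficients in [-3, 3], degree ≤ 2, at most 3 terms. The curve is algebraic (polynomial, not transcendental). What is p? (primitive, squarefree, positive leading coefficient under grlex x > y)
x*y - y^2 - 2*y

(a) deg p = 2. No degree-1 curve has this shape.
(b) Checking where it meets the axes: among the integer gridlines, it crosses the y-axis at y ∈ {-2, 0}; every point of the x-axis in the box is on the curve.
(c) Fitting integer coefficients to these (and the overall shape) gives p.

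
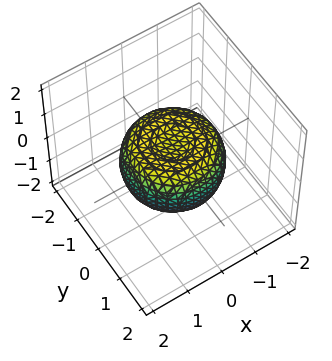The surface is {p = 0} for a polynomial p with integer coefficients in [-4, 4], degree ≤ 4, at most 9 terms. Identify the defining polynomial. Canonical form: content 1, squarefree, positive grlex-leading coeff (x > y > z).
x^4 + 2*x^2*y^2 + y^4 - x^2 - y^2 + 2*z^2 - 1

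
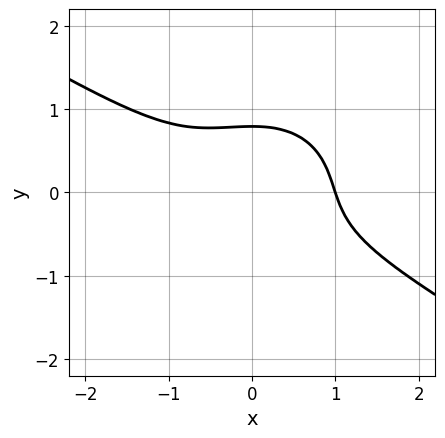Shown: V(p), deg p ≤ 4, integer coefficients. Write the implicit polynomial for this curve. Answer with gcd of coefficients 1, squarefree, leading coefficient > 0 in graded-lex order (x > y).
1. Degree: the shape is more complex than any degree-2 curve, so deg p = 3.
2. Checking where it meets the axes: one x-axis crossing is at x = 1.
3. Fitting integer coefficients to these (and the overall shape) gives p.

x^3 + x^2*y + 2*y^3 - 1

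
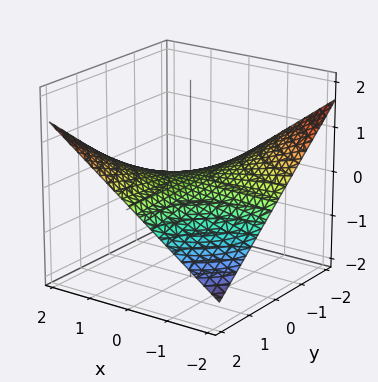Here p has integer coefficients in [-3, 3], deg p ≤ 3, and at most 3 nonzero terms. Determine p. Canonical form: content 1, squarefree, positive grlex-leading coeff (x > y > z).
x*y - 3*z

(a) The degree is 2 — a saddle surface; a quadric.
(b) Observable constraints: every point of the x-axis in the box is on the surface; every point of the y-axis in the box is on the surface; one z-axis crossing is at z = 0.
(c) Fitting integer coefficients to these (and the overall shape) gives p.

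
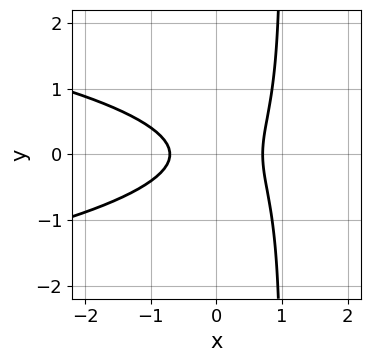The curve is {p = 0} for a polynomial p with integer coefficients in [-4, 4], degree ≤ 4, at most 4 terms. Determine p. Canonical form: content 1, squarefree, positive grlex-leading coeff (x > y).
First, degree: a generic line meets the curve in up to 3 points, so deg p = 3.
Then, symmetries: it's symmetric under y → −y, forcing even powers of y.
Next, checking where it meets the axes: the curve avoids every integer y-axis point in the box.
Finally, solving for integer coefficients yields p as stated.

3*x*y^2 + 2*x^2 - 3*y^2 - 1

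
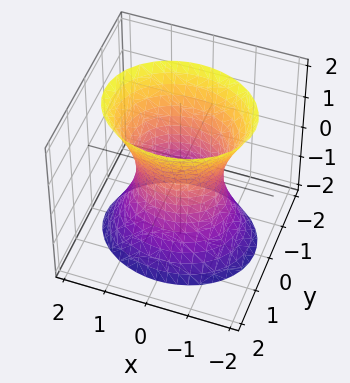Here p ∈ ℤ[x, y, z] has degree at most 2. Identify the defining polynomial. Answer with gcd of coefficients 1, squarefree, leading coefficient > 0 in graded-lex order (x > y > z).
1. The degree is 2 — an hourglass — one-sheet hyperboloid; a quadric.
2. Symmetries: it's symmetric under y → −y, forcing even powers of y; mirror symmetry x ↦ −x ⇒ only even powers of x; mirror symmetry z ↦ −z ⇒ only even powers of z.
3. From the axis intercepts and sections: it misses every integer gridline on the z-axis; among the integer gridlines, it crosses the x-axis at x ∈ {-1, 1}.
4. Assembling these constraints gives the stated polynomial.

2*x^2 + 3*y^2 - z^2 - 2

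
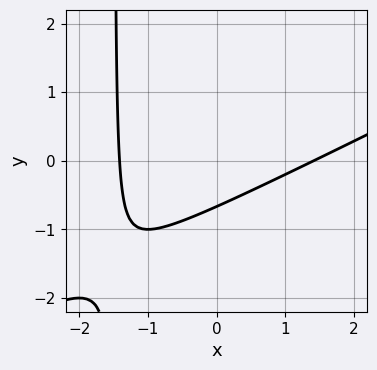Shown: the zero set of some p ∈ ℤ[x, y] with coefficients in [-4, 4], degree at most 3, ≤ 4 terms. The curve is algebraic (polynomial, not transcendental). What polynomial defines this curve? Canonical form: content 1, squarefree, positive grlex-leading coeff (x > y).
First, deg p = 2. The shape is more complex than any degree-1 curve.
Finally, matching integer coefficients to the picture gives p.

x^2 - 2*x*y - 3*y - 2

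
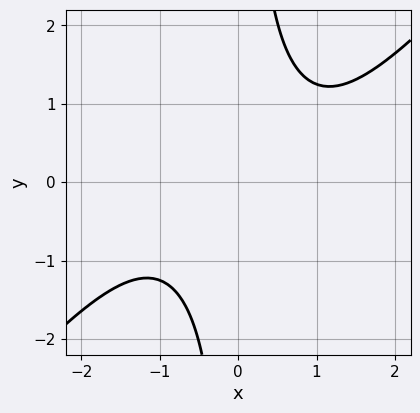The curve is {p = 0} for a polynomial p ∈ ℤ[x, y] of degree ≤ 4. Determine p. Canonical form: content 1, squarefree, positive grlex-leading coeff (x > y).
deg p = 4. No degree-3 curve has this shape.
Checking where it meets the axes: it misses every integer gridline on the y-axis; no x-intercept at any integer in the box.
Putting this together gives p.

x^4 - x^3*y + x^2 - 3*x*y + 3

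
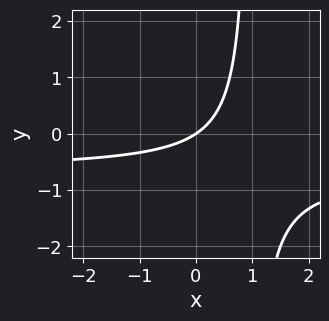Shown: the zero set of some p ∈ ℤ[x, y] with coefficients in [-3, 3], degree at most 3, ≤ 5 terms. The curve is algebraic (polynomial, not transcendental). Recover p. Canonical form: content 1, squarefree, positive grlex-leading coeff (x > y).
3*x*y + 2*x - 3*y

First, the degree is 2 — no degree-1 curve has this shape.
Next, observable constraints: it crosses the y-axis at the gridline y = 0; one x-axis crossing is at x = 0.
Finally, putting this together gives p.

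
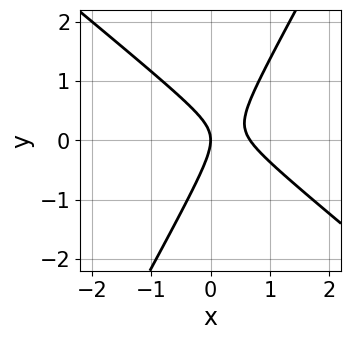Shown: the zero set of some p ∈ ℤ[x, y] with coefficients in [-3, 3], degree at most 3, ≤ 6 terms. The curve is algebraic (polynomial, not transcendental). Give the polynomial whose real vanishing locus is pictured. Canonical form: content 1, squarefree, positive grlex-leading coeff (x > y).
3*x^2 + 2*x*y - 2*y^2 - 2*x

(a) deg p = 2. The shape is more complex than any degree-1 curve.
(b) From the visible intercepts: it meets the x-axis at x = 0 (among the integer gridlines); it meets the y-axis at y = 0 (among the integer gridlines).
(c) Matching integer coefficients to the picture gives p.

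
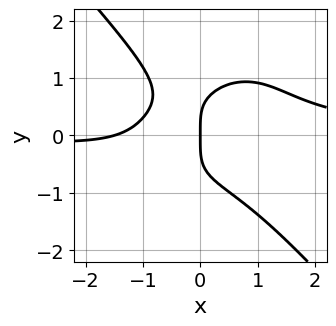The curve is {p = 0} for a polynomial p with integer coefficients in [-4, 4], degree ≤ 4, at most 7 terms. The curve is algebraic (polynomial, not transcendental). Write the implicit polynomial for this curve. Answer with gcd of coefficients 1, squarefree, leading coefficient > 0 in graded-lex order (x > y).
3*x^3*y + 2*y^4 + x*y^2 - 2*x^2 - 3*x

deg p = 4. The shape is more complex than any degree-3 curve.
From the visible intercepts: it crosses the y-axis at the gridline y = 0; one x-axis crossing is at x = 0.
Together with the visible shape, these determine p as stated.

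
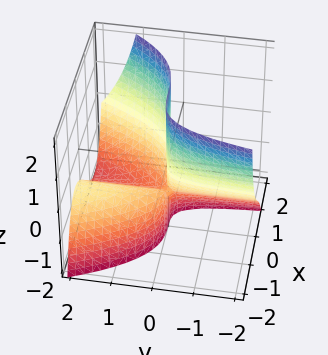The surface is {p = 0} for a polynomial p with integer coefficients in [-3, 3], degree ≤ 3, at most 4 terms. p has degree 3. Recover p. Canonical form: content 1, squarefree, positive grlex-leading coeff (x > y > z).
2*x^3 - 3*x*y - 3*y*z - 3*y

(a) Degree: no degree-2 surface has this shape, so deg p = 3.
(b) Against the integer gridlines: it meets the x-axis at x = 0 (among the integer gridlines); every point of the z-axis in the box is on the surface.
(c) Fitting integer coefficients to these (and the overall shape) gives p.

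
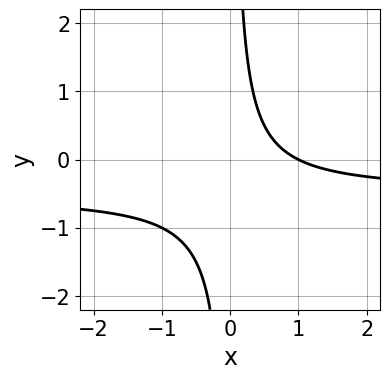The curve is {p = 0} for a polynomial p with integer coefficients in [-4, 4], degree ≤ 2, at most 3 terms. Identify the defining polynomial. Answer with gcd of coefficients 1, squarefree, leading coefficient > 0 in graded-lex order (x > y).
2*x*y + x - 1

(a) Degree: a generic line meets the curve in up to 2 points, so deg p = 2.
(b) Observable constraints: it crosses the x-axis at the gridline x = 1; it misses every integer gridline on the y-axis.
(c) Putting this together gives p.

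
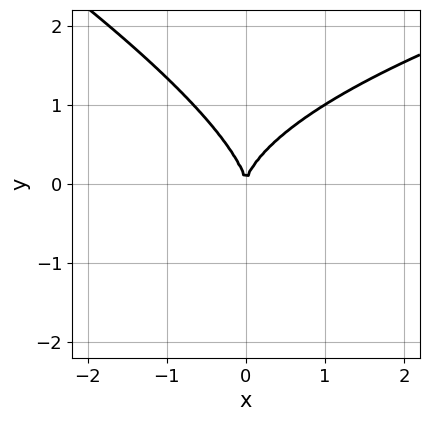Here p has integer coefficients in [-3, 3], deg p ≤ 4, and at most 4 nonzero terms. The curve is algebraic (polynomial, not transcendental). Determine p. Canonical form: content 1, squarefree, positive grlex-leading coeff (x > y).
x*y^2 + 2*y^3 - 3*x^2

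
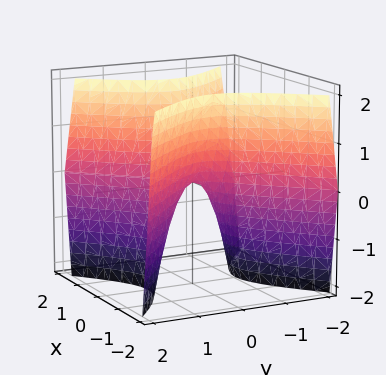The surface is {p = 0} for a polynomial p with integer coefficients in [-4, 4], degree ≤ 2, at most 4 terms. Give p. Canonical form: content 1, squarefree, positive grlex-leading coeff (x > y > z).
1. Degree: a hyperbolic paraboloid; a quadric, so deg p = 2.
2. Symmetries: mirror symmetry y ↦ −y ⇒ only even powers of y; mirror symmetry x ↦ −x ⇒ only even powers of x.
3. Checking where it meets the axes: one x-axis crossing is at x = 0; it meets the z-axis at z = 0 (among the integer gridlines).
4. These observations pin down the coefficients.

2*x^2 - 2*y^2 - z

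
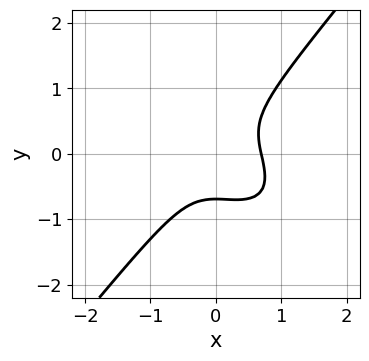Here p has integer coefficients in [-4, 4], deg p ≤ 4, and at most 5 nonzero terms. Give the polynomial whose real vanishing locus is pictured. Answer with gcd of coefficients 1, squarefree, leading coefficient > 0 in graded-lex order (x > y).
3*x^3 + 2*x^2*y - 3*y^3 - 1

(a) Degree: a generic line meets the curve in up to 3 points, so deg p = 3.
(b) Putting this together gives p.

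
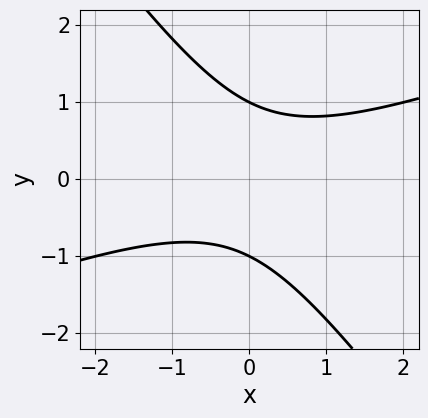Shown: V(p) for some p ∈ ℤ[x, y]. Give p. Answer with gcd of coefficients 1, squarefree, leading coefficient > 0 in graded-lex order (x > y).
x^2 - 2*x*y - 2*y^2 + 2

(a) deg p = 2. The shape is more complex than any degree-1 curve.
(b) Against the integer gridlines: among the integer gridlines, it crosses the y-axis at y ∈ {-1, 1}; no x-intercept at any integer in the box.
(c) These observations pin down the coefficients.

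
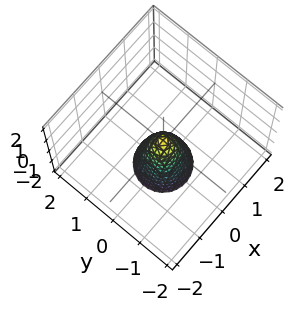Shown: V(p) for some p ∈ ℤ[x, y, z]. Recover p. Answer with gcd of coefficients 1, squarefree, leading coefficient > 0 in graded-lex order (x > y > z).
3*x^2 + 3*y^2 + z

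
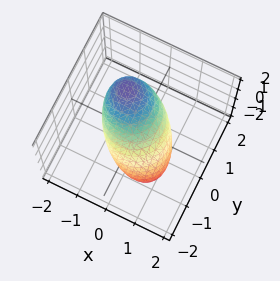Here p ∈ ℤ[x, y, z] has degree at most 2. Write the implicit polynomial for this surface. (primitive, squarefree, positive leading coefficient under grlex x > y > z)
x^2 + x*z + y^2 - y*z + z^2 - 1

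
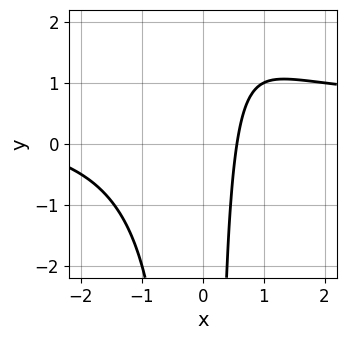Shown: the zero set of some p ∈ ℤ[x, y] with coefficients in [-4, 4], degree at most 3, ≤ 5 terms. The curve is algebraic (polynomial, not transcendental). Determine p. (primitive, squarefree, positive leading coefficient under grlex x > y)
2*x^2*y - x^2 - 3*x + 2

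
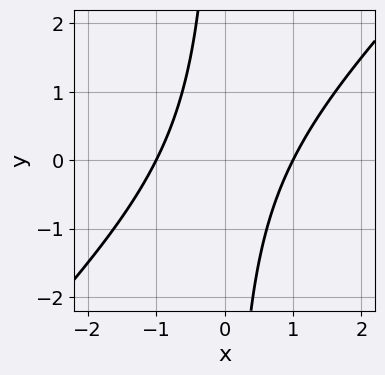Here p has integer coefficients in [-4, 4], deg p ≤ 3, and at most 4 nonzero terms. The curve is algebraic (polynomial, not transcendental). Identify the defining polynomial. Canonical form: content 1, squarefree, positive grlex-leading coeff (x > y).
x^2 - x*y - 1

(a) Degree: the shape is more complex than any degree-1 curve, so deg p = 2.
(b) Observable constraints: the x-axis gridline crossings are at x ∈ {-1, 1}; it misses every integer gridline on the y-axis.
(c) Putting this together gives p.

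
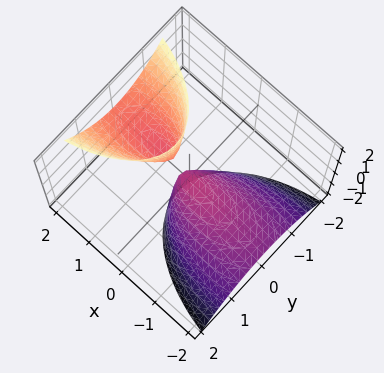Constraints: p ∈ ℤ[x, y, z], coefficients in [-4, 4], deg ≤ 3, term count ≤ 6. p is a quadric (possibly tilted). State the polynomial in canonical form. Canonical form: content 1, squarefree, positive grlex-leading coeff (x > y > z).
There are 2 components. They look like related sheets of one shape, so recover p as a whole.
deg p = 2. The shape is more complex than any degree-1 surface.
Checking where it meets the axes: it crosses the x-axis at the gridline x = 0; it meets the y-axis at y = 0 (among the integer gridlines); one z-axis crossing is at z = 0.
Together with the visible shape, these determine p as stated.

x^2 - 3*x*z + 3*y^2 + z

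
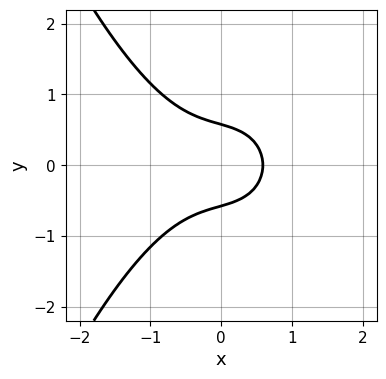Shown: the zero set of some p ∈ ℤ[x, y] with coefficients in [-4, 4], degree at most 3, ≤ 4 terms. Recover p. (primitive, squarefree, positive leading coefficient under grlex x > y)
2*x^3 + 3*y^2 + x - 1

First, deg p = 3.
Next, symmetries: it's symmetric under y → −y, forcing even powers of y.
Finally, the integer polynomial consistent with all of this is the stated p.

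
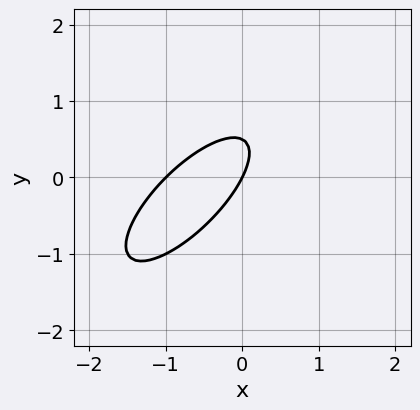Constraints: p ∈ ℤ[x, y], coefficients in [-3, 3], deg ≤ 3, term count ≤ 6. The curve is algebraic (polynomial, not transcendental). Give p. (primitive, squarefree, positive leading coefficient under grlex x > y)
2*x^2 - 3*x*y + 2*y^2 + 2*x - y

1. deg p = 2.
2. Reading off the gridlines: among the integer gridlines, it crosses the x-axis at x ∈ {-1, 0}; it crosses the y-axis at the gridline y = 0.
3. These observations pin down the coefficients.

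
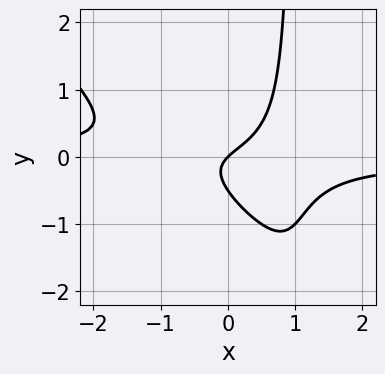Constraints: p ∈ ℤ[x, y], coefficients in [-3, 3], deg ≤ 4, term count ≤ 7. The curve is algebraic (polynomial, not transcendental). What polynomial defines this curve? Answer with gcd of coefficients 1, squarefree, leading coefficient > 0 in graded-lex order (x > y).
First, degree: no degree-2 curve has this shape, so deg p = 3.
Next, reading off the gridlines: it meets the x-axis at x = 0 (among the integer gridlines); it crosses the y-axis at the gridline y = 0.
Finally, putting this together gives p.

2*x^2*y + 2*x*y^2 - 2*y^2 + x - y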